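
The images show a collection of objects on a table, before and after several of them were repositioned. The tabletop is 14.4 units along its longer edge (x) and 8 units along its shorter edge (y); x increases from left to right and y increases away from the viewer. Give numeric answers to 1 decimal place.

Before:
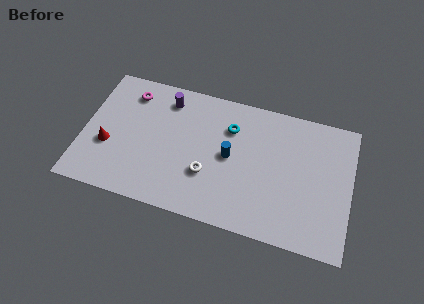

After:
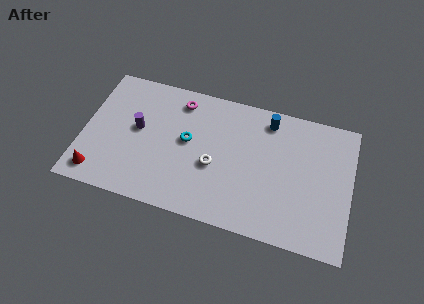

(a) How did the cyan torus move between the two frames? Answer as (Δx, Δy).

(-2.2, -1.4)

From the two frames, the cyan torus sits at roughly (7.8, 5.8) before and (5.6, 4.4) after.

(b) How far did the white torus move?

0.7

The white torus moved from about (6.8, 2.7) to (7.1, 3.3), a distance of √(0.3² + 0.6²) ≈ 0.7.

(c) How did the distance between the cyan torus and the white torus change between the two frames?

-1.4

The distance was about 3.3 in the first image and 1.9 in the second, so they moved 1.4 units closer together.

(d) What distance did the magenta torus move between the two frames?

2.7

The magenta torus moved from about (2.3, 6.5) to (5.0, 6.7), a distance of √(2.7² + 0.2²) ≈ 2.7.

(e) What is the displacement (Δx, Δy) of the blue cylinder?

(1.9, 2.7)

The blue cylinder was at about (7.9, 4.1) and moved to about (9.8, 6.8).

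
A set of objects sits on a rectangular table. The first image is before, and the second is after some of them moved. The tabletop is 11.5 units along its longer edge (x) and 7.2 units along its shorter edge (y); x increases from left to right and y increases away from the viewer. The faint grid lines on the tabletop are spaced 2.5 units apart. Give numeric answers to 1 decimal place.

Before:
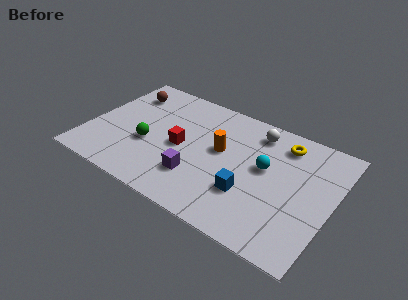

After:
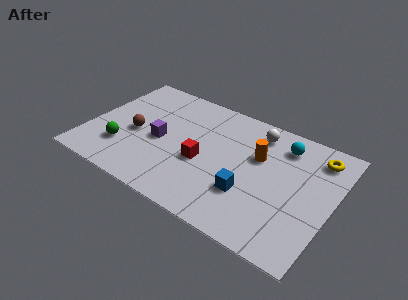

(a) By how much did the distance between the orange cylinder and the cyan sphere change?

-0.5

The distance was about 2.1 in the first image and 1.6 in the second, so they moved 0.5 units closer together.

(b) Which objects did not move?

the white sphere and the blue cube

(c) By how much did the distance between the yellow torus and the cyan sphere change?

-0.3

Before: roughly 1.9 units apart; after: 1.6. That's 0.3 units closer together.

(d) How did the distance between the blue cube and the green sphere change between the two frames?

+1.1

They were about 4.9 units apart before and 6.0 after — 1.1 units further apart.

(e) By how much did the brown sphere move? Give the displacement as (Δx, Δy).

(0.9, -2.4)

The brown sphere started near (1.3, 5.6) and ended near (2.2, 3.2).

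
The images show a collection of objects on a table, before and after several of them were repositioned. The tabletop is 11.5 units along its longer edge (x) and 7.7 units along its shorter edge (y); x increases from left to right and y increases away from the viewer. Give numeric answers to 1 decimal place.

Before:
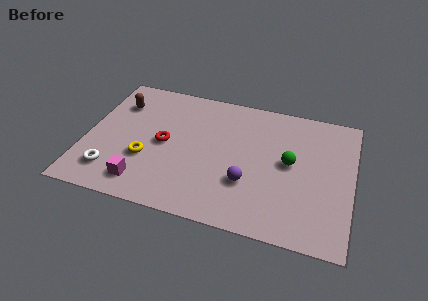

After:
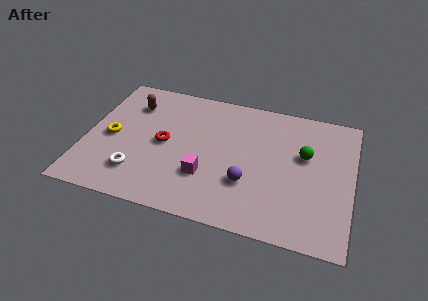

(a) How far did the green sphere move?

0.8

The green sphere moved from about (8.8, 4.1) to (9.4, 4.7), a distance of √(0.6² + 0.6²) ≈ 0.8.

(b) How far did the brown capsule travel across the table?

0.6

From (1.2, 5.7) to (1.8, 5.8), the brown capsule covered √(0.6² + 0.1²) ≈ 0.6 units.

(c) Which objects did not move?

the red torus and the purple sphere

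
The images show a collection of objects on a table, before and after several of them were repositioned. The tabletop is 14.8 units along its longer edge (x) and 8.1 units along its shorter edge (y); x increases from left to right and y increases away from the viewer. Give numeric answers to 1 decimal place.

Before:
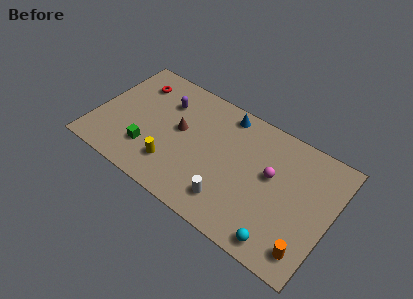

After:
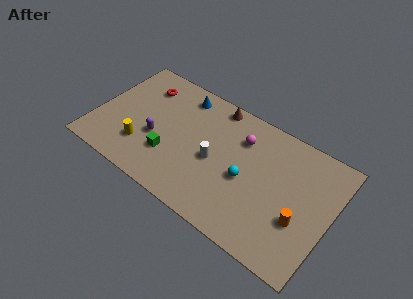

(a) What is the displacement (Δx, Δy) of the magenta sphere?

(-2.1, 1.3)

From the two frames, the magenta sphere sits at roughly (11.0, 4.7) before and (8.9, 6.0) after.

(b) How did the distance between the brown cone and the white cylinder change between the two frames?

-1.0

They were about 4.6 units apart before and 3.6 after — 1.0 units closer together.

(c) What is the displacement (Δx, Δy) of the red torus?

(0.5, 0.0)

From the two frames, the red torus sits at roughly (2.0, 6.3) before and (2.5, 6.3) after.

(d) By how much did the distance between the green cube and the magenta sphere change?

-2.5

The distance was about 7.8 in the first image and 5.3 in the second, so they moved 2.5 units closer together.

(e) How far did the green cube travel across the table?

1.3

From (3.6, 2.2) to (4.9, 2.5), the green cube covered √(1.3² + 0.3²) ≈ 1.3 units.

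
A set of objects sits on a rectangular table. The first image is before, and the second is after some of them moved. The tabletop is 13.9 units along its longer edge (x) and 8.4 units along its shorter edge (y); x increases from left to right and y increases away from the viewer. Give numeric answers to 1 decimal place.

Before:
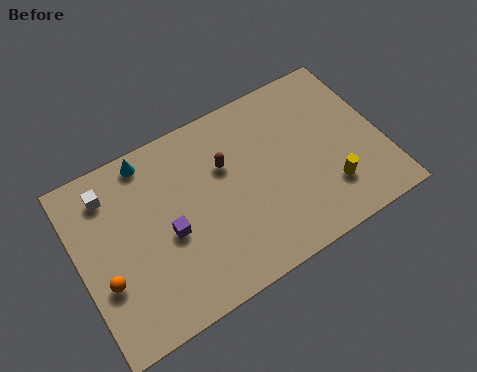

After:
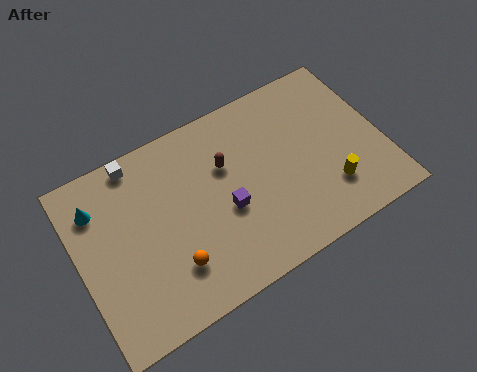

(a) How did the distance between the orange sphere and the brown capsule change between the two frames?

-1.9

They were about 6.4 units apart before and 4.5 after — 1.9 units closer together.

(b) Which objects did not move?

the yellow cylinder and the brown capsule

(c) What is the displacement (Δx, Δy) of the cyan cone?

(-2.5, -1.1)

The cyan cone started near (3.6, 7.5) and ended near (1.1, 6.4).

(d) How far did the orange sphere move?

3.0

The orange sphere moved from about (1.0, 3.0) to (3.9, 2.2), a distance of √(2.9² + 0.8²) ≈ 3.0.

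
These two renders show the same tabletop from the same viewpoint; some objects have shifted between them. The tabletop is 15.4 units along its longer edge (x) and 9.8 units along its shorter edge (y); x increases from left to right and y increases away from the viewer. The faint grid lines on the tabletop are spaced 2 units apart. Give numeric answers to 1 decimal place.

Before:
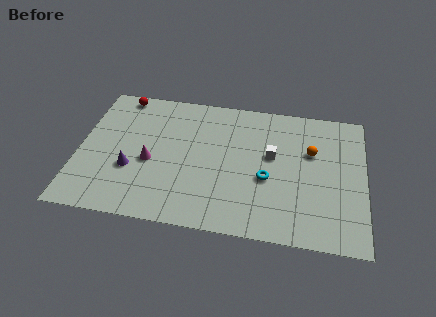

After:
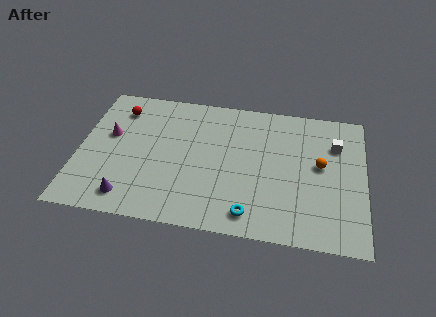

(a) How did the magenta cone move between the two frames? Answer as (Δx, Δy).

(-2.3, 1.6)

The magenta cone was at about (3.9, 4.2) and moved to about (1.6, 5.8).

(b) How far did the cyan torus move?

2.7

The cyan torus was near (10.2, 4.0) before and (9.4, 1.4) after, so it travelled √(0.8² + 2.6²) ≈ 2.7 units.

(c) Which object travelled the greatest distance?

the white cube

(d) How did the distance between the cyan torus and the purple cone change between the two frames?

-0.8

Before: roughly 7.3 units apart; after: 6.5. That's 0.8 units closer together.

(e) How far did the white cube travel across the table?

3.6

From (10.4, 5.7) to (13.8, 7.0), the white cube covered √(3.4² + 1.3²) ≈ 3.6 units.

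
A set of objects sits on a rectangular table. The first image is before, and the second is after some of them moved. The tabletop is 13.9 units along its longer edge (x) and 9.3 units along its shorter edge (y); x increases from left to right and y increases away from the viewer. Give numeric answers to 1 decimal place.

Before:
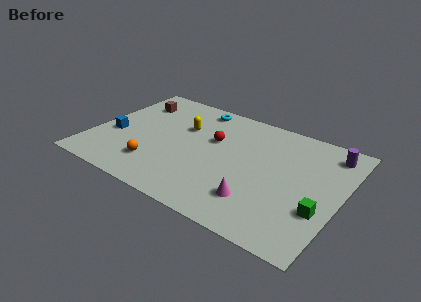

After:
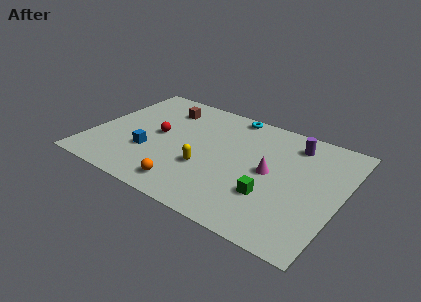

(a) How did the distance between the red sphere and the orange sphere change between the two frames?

-0.4

The distance was about 4.5 in the first image and 4.1 in the second, so they moved 0.4 units closer together.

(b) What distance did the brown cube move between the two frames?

1.8

From (1.7, 7.1) to (3.5, 7.3), the brown cube covered √(1.8² + 0.2²) ≈ 1.8 units.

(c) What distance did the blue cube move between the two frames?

2.3

From (1.2, 3.7) to (3.4, 3.1), the blue cube covered √(2.2² + 0.6²) ≈ 2.3 units.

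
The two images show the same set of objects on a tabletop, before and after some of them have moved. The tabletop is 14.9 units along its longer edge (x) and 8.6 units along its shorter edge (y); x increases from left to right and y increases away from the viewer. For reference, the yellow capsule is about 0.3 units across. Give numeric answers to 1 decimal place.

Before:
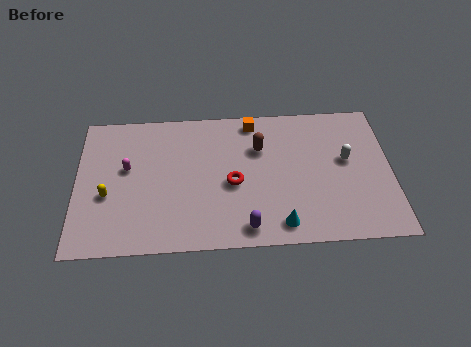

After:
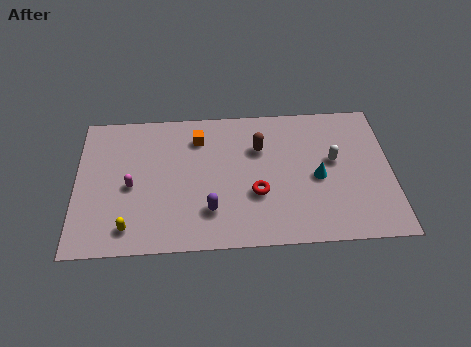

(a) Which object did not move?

the brown capsule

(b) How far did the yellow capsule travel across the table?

2.2

The yellow capsule was near (1.5, 3.4) before and (2.5, 1.4) after, so it travelled √(1.0² + 2.0²) ≈ 2.2 units.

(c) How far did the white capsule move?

0.6

The white capsule was near (12.8, 4.9) before and (12.2, 4.9) after, so it travelled √(0.6² + 0.0²) ≈ 0.6 units.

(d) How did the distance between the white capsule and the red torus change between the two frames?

-1.4

The distance was about 5.5 in the first image and 4.1 in the second, so they moved 1.4 units closer together.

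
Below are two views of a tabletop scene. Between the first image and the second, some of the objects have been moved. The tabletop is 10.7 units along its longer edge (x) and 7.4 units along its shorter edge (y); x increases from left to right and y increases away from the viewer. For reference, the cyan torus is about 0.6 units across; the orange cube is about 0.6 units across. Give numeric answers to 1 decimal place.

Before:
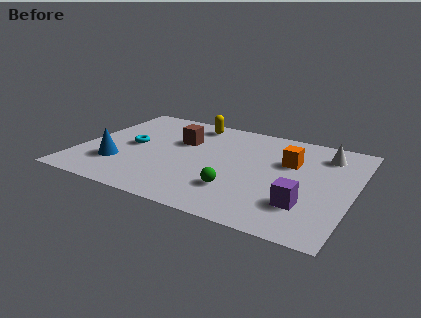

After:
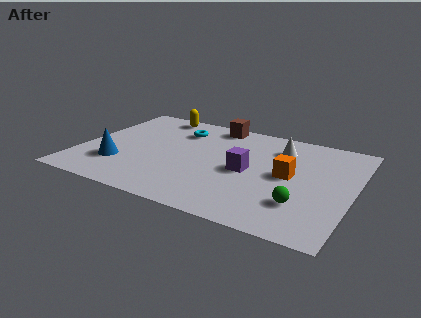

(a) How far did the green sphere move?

2.5

The green sphere was near (6.4, 2.0) before and (8.9, 2.0) after, so it travelled √(2.5² + 0.0²) ≈ 2.5 units.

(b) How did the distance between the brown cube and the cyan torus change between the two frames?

-0.5

The distance was about 2.1 in the first image and 1.6 in the second, so they moved 0.5 units closer together.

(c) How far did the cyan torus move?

2.5

The cyan torus moved from about (2.0, 3.7) to (3.6, 5.6), a distance of √(1.6² + 1.9²) ≈ 2.5.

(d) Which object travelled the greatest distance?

the purple cube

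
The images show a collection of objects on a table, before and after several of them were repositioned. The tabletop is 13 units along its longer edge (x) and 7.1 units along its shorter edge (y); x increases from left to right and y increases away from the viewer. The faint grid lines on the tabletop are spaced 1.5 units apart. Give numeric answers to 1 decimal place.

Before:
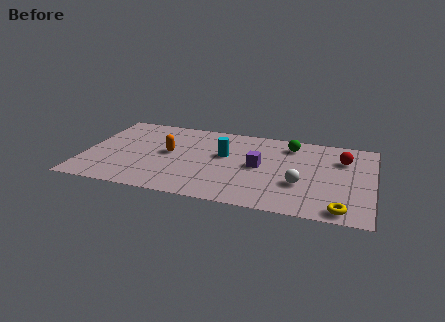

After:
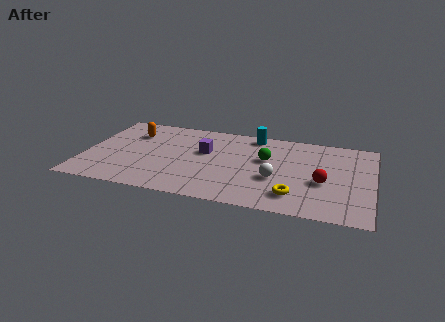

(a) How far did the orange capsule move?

2.3

From (3.8, 3.8) to (2.0, 5.2), the orange capsule covered √(1.8² + 1.4²) ≈ 2.3 units.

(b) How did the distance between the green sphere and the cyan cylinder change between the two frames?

-1.2

They were about 3.3 units apart before and 2.1 after — 1.2 units closer together.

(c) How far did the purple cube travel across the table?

2.6

The purple cube moved from about (7.9, 3.6) to (5.4, 4.3), a distance of √(2.5² + 0.7²) ≈ 2.6.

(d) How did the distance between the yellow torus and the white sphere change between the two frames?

-1.0

Before: roughly 2.5 units apart; after: 1.5. That's 1.0 units closer together.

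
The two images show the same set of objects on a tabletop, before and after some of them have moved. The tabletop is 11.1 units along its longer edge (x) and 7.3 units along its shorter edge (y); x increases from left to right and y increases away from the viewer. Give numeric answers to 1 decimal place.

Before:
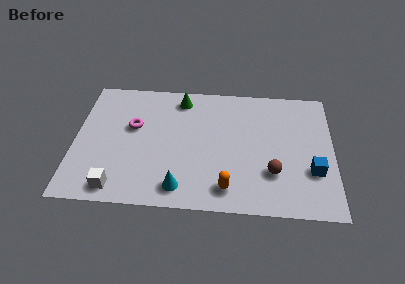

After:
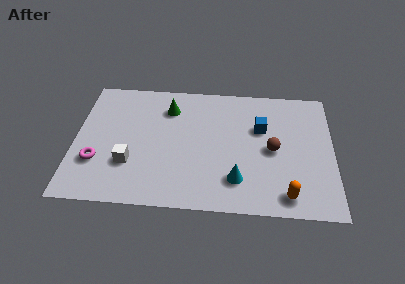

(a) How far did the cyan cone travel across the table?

2.5

The cyan cone was near (4.6, 1.1) before and (7.0, 1.7) after, so it travelled √(2.4² + 0.6²) ≈ 2.5 units.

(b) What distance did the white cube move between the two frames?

1.5

The white cube moved from about (1.9, 0.9) to (2.4, 2.3), a distance of √(0.5² + 1.4²) ≈ 1.5.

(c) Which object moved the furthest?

the blue cube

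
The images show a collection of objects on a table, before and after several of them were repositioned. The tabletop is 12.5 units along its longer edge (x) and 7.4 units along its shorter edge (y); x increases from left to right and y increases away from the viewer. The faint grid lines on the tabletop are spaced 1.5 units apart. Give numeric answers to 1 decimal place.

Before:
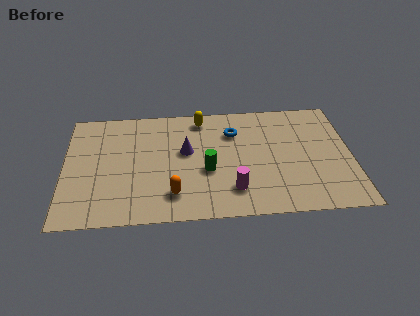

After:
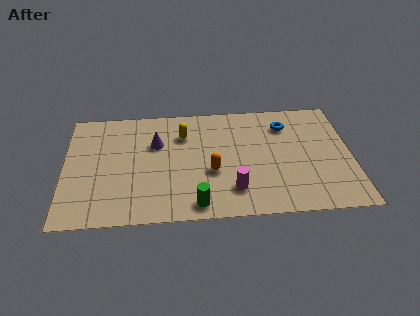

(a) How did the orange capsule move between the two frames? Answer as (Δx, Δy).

(1.7, 1.3)

The orange capsule started near (4.7, 1.6) and ended near (6.4, 2.9).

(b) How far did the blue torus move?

2.3

From (7.4, 5.4) to (9.7, 5.7), the blue torus covered √(2.3² + 0.3²) ≈ 2.3 units.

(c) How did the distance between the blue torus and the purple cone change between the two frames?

+3.4

They were about 2.4 units apart before and 5.8 after — 3.4 units further apart.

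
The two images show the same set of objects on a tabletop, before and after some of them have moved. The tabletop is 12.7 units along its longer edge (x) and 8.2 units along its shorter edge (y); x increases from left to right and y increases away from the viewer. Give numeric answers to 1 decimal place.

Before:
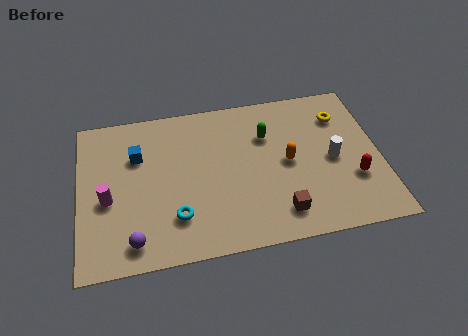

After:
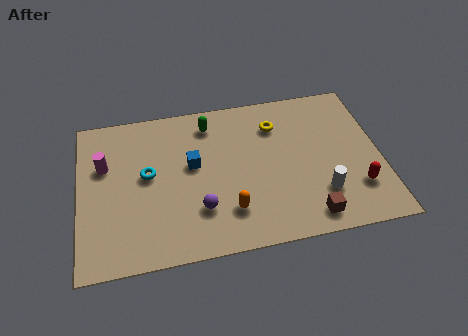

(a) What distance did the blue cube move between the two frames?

2.5

The blue cube moved from about (2.5, 5.6) to (4.8, 4.7), a distance of √(2.3² + 0.9²) ≈ 2.5.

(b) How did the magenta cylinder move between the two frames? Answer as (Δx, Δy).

(-0.1, 1.8)

The magenta cylinder was at about (1.2, 3.5) and moved to about (1.1, 5.3).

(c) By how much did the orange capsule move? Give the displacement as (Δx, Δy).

(-2.6, -2.1)

From the two frames, the orange capsule sits at roughly (8.8, 4.1) before and (6.2, 2.0) after.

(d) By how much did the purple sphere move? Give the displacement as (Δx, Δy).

(2.8, 1.1)

From the two frames, the purple sphere sits at roughly (2.2, 1.2) before and (5.0, 2.3) after.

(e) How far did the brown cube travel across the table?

1.3

The brown cube moved from about (8.3, 1.5) to (9.5, 1.1), a distance of √(1.2² + 0.4²) ≈ 1.3.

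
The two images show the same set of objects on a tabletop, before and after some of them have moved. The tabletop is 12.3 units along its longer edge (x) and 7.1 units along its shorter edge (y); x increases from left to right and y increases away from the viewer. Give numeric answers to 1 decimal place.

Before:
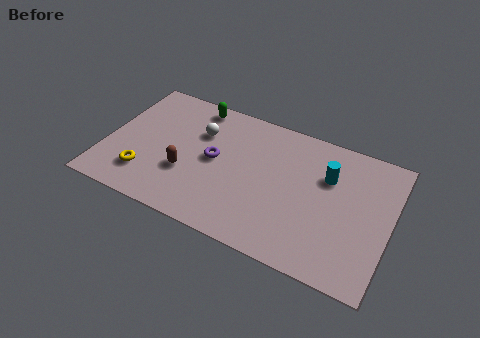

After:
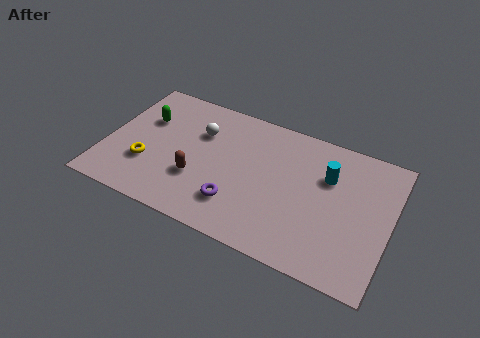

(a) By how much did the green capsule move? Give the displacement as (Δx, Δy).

(-2.0, -1.6)

The green capsule started near (3.5, 6.3) and ended near (1.5, 4.7).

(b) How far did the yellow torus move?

0.6

The yellow torus moved from about (1.9, 1.7) to (1.9, 2.3), a distance of √(0.0² + 0.6²) ≈ 0.6.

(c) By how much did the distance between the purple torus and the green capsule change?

+2.4

They were about 2.9 units apart before and 5.3 after — 2.4 units further apart.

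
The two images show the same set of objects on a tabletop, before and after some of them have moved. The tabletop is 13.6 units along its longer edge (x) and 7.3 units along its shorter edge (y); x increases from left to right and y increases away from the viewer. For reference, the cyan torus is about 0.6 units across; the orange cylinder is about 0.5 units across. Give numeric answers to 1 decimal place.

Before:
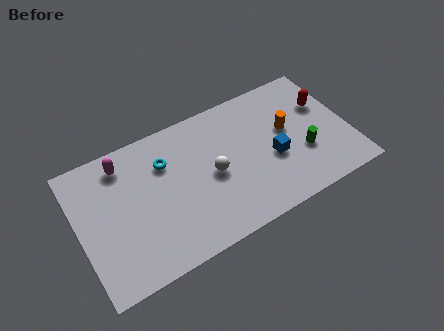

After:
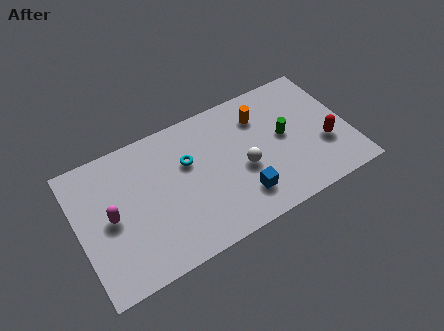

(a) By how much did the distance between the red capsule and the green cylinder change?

-0.3

The distance was about 2.6 in the first image and 2.3 in the second, so they moved 0.3 units closer together.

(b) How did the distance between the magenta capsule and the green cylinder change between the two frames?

-0.6

They were about 9.4 units apart before and 8.8 after — 0.6 units closer together.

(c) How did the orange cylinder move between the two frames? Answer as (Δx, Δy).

(-1.2, 1.3)

The orange cylinder started near (10.6, 4.2) and ended near (9.4, 5.5).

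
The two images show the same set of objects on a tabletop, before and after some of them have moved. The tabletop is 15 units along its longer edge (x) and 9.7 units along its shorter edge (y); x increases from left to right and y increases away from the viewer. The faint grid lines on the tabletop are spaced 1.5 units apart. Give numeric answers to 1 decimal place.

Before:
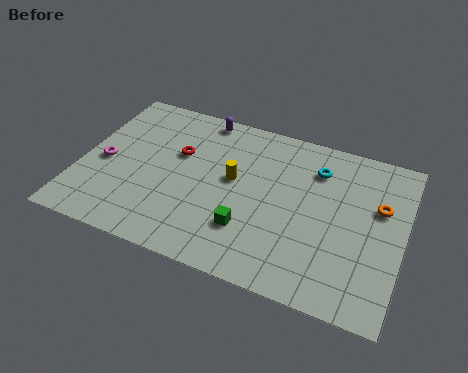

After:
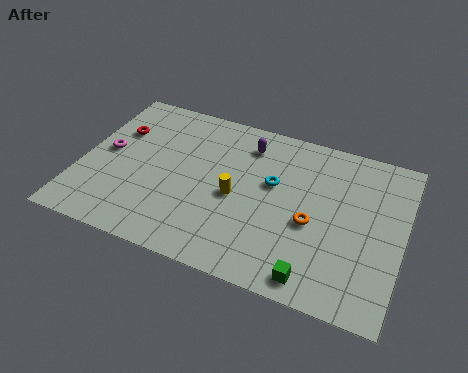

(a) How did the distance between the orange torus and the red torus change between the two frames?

+0.4

They were about 9.4 units apart before and 9.8 after — 0.4 units further apart.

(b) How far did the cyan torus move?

2.5

The cyan torus moved from about (10.8, 7.4) to (8.9, 5.8), a distance of √(1.9² + 1.6²) ≈ 2.5.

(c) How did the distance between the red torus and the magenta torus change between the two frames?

-2.2

Before: roughly 3.7 units apart; after: 1.5. That's 2.2 units closer together.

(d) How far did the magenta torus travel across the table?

0.7

From (1.1, 4.4) to (1.1, 5.1), the magenta torus covered √(0.0² + 0.7²) ≈ 0.7 units.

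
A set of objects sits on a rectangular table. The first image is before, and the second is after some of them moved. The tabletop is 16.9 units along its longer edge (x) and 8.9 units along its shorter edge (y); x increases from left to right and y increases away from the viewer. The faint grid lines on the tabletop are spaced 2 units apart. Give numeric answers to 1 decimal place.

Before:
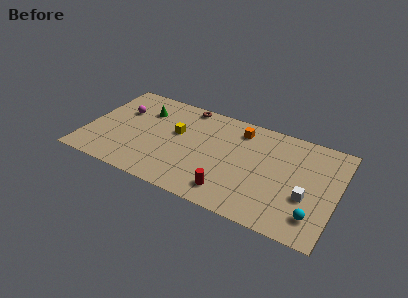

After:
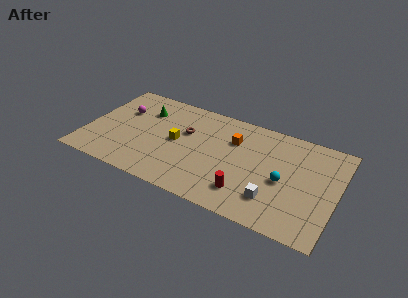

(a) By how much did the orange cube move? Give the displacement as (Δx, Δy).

(-0.3, -1.1)

The orange cube was at about (10.1, 7.3) and moved to about (9.8, 6.2).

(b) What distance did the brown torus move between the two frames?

2.5

From (6.3, 8.1) to (6.6, 5.6), the brown torus covered √(0.3² + 2.5²) ≈ 2.5 units.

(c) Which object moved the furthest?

the cyan sphere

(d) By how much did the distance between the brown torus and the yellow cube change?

-1.6

The distance was about 2.8 in the first image and 1.2 in the second, so they moved 1.6 units closer together.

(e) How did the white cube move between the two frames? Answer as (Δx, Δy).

(-2.1, -1.1)

The white cube started near (15.0, 3.3) and ended near (12.9, 2.2).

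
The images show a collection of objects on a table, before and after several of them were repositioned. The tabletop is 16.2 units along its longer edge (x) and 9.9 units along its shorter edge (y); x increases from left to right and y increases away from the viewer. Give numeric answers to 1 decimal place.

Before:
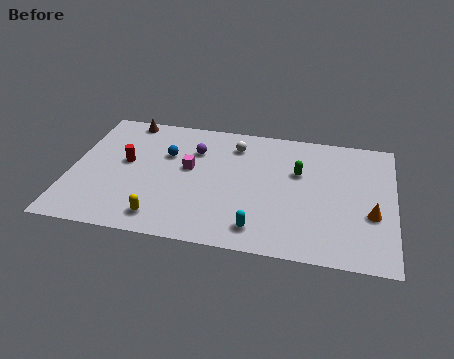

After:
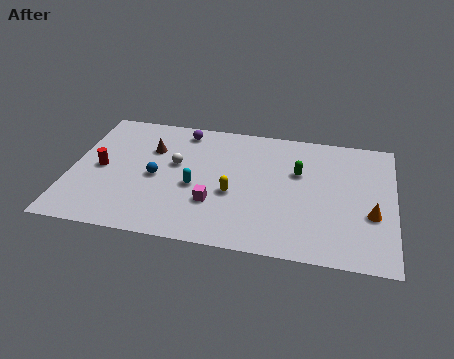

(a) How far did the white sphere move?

3.6

The white sphere moved from about (8.1, 7.9) to (5.2, 5.8), a distance of √(2.9² + 2.1²) ≈ 3.6.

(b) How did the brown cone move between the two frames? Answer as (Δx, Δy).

(1.4, -2.2)

The brown cone started near (2.5, 9.0) and ended near (3.9, 6.8).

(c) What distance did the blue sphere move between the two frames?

1.9

The blue sphere moved from about (4.7, 6.5) to (4.3, 4.6), a distance of √(0.4² + 1.9²) ≈ 1.9.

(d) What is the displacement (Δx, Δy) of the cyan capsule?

(-3.3, 2.6)

The cyan capsule started near (9.6, 1.6) and ended near (6.3, 4.2).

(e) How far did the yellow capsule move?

4.2

The yellow capsule moved from about (4.8, 1.5) to (8.2, 4.0), a distance of √(3.4² + 2.5²) ≈ 4.2.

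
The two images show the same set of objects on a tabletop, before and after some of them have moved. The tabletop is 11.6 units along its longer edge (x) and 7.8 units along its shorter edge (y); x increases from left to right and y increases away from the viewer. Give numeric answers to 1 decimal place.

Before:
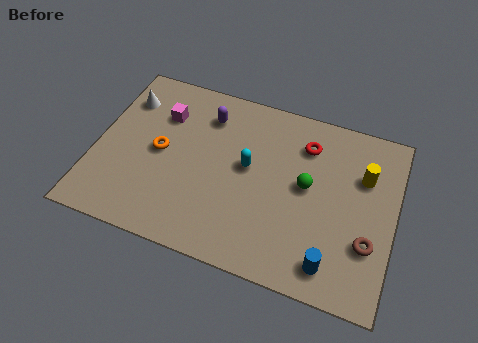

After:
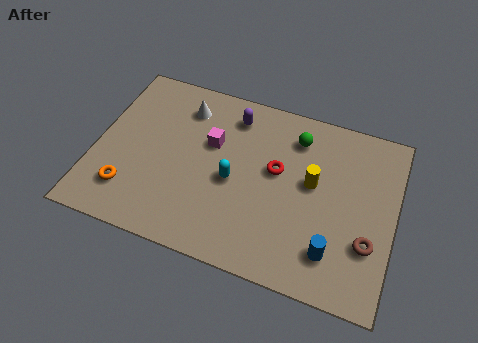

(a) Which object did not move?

the brown torus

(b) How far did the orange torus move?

2.3

The orange torus was near (2.5, 3.9) before and (1.5, 1.8) after, so it travelled √(1.0² + 2.1²) ≈ 2.3 units.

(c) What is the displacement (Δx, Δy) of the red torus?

(-1.0, -1.5)

The red torus started near (8.0, 6.0) and ended near (7.0, 4.5).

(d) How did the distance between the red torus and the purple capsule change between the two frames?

-1.2

They were about 3.9 units apart before and 2.7 after — 1.2 units closer together.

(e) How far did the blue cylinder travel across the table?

0.5

From (9.4, 1.2) to (9.4, 1.7), the blue cylinder covered √(0.0² + 0.5²) ≈ 0.5 units.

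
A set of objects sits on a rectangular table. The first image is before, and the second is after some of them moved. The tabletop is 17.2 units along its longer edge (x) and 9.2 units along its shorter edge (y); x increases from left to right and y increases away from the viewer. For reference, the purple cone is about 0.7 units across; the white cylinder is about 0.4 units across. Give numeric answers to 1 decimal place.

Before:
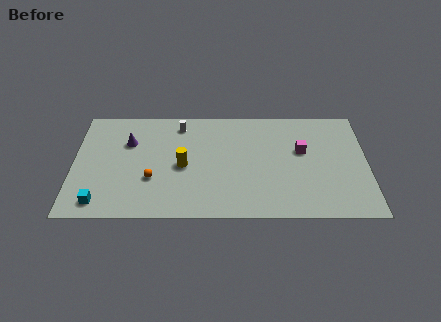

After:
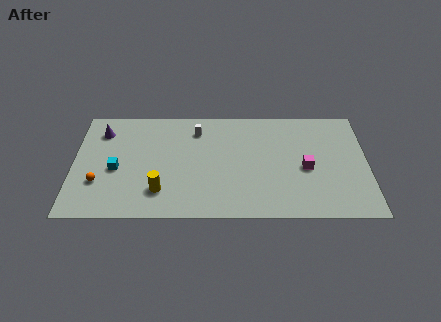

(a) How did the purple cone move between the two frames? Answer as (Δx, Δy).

(-1.6, 0.9)

The purple cone was at about (3.2, 6.3) and moved to about (1.6, 7.2).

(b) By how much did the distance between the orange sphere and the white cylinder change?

+2.3

They were about 4.9 units apart before and 7.2 after — 2.3 units further apart.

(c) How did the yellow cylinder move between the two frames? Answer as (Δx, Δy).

(-1.3, -2.1)

From the two frames, the yellow cylinder sits at roughly (6.4, 4.3) before and (5.1, 2.2) after.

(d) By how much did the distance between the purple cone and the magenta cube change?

+2.2

The distance was about 10.2 in the first image and 12.4 in the second, so they moved 2.2 units further apart.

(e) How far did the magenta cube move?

1.5

From (13.4, 5.6) to (13.6, 4.1), the magenta cube covered √(0.2² + 1.5²) ≈ 1.5 units.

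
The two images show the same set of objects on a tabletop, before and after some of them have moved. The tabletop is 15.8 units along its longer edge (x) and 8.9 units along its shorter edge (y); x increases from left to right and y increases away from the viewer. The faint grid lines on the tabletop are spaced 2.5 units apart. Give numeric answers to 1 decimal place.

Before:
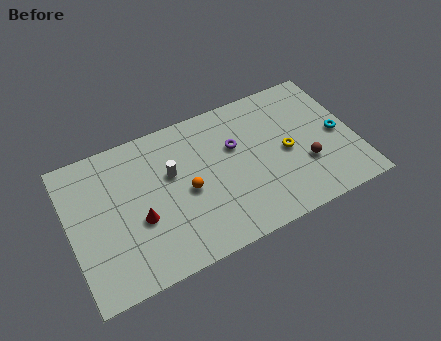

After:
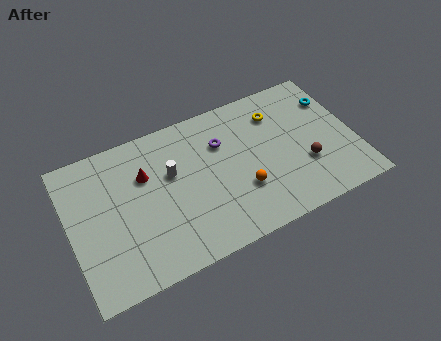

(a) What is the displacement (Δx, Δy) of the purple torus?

(-0.7, 0.5)

The purple torus was at about (9.3, 5.7) and moved to about (8.6, 6.2).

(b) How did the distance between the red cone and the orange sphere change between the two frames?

+3.1

They were about 2.8 units apart before and 5.9 after — 3.1 units further apart.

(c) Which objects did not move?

the white cylinder and the brown sphere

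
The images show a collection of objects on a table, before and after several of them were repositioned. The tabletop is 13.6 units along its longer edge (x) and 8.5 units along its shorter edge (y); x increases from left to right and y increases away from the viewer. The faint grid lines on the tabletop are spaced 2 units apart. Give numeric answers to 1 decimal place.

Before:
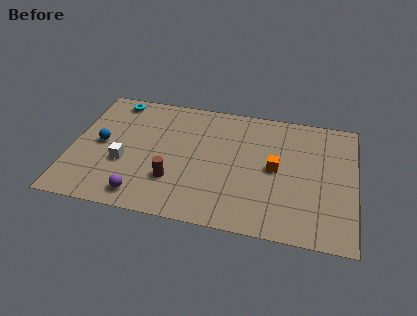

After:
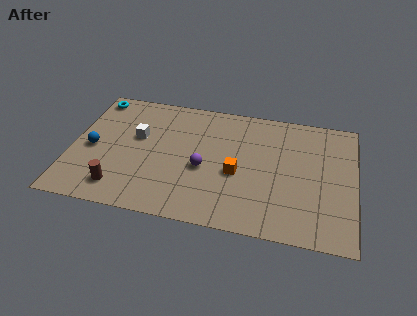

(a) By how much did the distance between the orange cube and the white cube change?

-2.2

They were about 7.3 units apart before and 5.1 after — 2.2 units closer together.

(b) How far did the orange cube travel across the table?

1.9

From (9.8, 4.3) to (8.0, 3.6), the orange cube covered √(1.8² + 0.7²) ≈ 1.9 units.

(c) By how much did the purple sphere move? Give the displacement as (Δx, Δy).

(2.8, 2.4)

The purple sphere was at about (3.6, 1.2) and moved to about (6.4, 3.6).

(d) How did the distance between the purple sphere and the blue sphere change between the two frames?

+1.6

The distance was about 3.8 in the first image and 5.4 in the second, so they moved 1.6 units further apart.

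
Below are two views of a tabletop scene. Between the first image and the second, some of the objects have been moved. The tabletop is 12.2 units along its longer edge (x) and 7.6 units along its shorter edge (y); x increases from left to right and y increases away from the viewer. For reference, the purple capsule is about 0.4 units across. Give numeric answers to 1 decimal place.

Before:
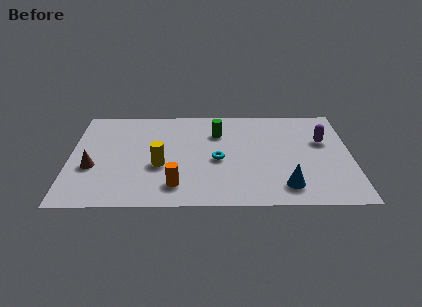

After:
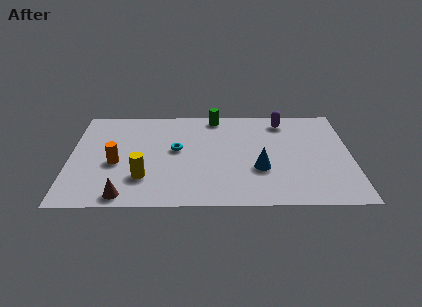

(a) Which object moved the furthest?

the orange cylinder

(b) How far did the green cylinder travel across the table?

1.3

From (6.4, 5.5) to (6.3, 6.8), the green cylinder covered √(0.1² + 1.3²) ≈ 1.3 units.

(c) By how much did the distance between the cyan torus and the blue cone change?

+0.4

Before: roughly 3.5 units apart; after: 3.9. That's 0.4 units further apart.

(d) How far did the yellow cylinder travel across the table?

1.1

The yellow cylinder was near (3.9, 3.0) before and (3.2, 2.1) after, so it travelled √(0.7² + 0.9²) ≈ 1.1 units.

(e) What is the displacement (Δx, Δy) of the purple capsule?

(-1.7, 1.6)

The purple capsule was at about (11.0, 4.8) and moved to about (9.3, 6.4).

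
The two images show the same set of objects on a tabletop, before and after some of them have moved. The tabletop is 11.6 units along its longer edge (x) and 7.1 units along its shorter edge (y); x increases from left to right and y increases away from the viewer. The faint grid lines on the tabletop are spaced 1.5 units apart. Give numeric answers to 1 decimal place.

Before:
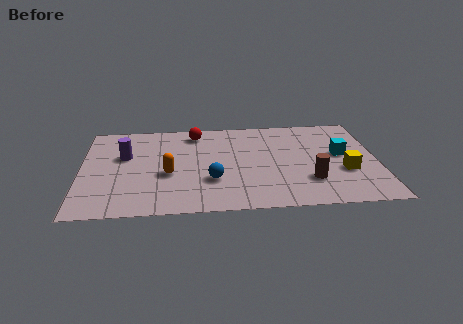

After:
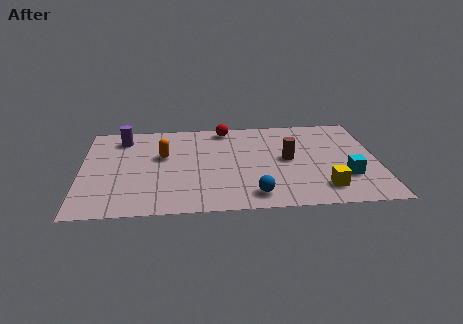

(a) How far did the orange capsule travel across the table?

1.4

The orange capsule was near (3.4, 2.9) before and (3.2, 4.3) after, so it travelled √(0.2² + 1.4²) ≈ 1.4 units.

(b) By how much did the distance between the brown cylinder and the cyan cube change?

+0.4

They were about 2.3 units apart before and 2.7 after — 0.4 units further apart.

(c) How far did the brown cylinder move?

1.9

The brown cylinder moved from about (8.9, 2.0) to (8.1, 3.7), a distance of √(0.8² + 1.7²) ≈ 1.9.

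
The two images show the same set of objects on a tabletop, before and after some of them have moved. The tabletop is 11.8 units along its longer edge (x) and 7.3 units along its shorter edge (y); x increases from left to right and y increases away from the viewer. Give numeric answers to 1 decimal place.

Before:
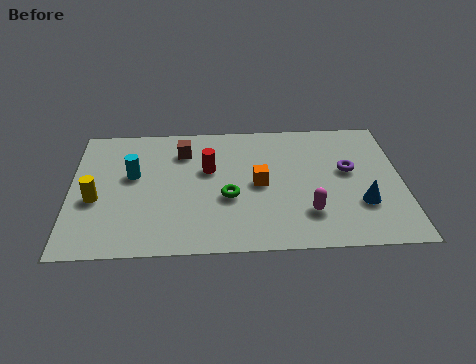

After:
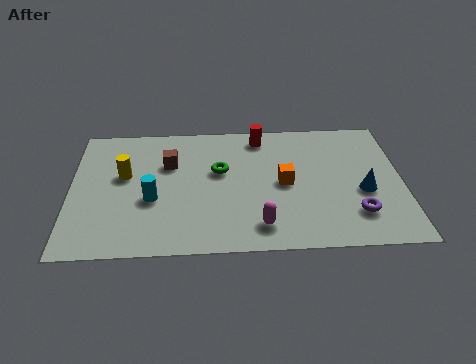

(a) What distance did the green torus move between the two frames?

1.5

From (5.6, 2.9) to (5.3, 4.4), the green torus covered √(0.3² + 1.5²) ≈ 1.5 units.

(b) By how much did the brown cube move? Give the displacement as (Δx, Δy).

(-0.5, -0.7)

The brown cube was at about (4.0, 5.6) and moved to about (3.5, 4.9).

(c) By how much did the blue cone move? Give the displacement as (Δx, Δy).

(0.1, 0.7)

From the two frames, the blue cone sits at roughly (10.3, 2.3) before and (10.4, 3.0) after.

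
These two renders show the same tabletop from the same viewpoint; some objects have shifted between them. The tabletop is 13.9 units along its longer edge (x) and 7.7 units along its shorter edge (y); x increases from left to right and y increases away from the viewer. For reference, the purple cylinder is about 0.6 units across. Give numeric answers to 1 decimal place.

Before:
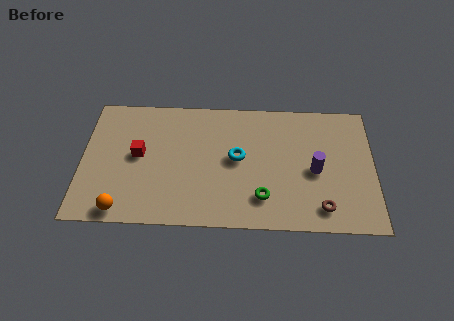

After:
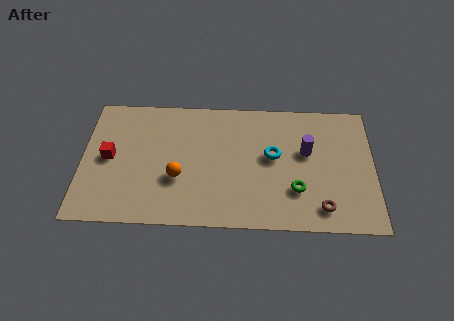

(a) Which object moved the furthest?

the orange sphere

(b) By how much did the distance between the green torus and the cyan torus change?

-0.3

The distance was about 2.6 in the first image and 2.3 in the second, so they moved 0.3 units closer together.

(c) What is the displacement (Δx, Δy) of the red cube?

(-1.4, -0.2)

The red cube started near (2.7, 4.1) and ended near (1.3, 3.9).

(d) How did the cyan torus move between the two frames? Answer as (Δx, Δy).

(1.7, 0.2)

The cyan torus was at about (7.4, 4.1) and moved to about (9.1, 4.3).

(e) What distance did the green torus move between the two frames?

1.7

From (8.6, 1.8) to (10.2, 2.3), the green torus covered √(1.6² + 0.5²) ≈ 1.7 units.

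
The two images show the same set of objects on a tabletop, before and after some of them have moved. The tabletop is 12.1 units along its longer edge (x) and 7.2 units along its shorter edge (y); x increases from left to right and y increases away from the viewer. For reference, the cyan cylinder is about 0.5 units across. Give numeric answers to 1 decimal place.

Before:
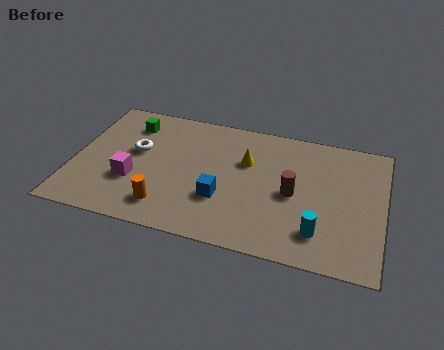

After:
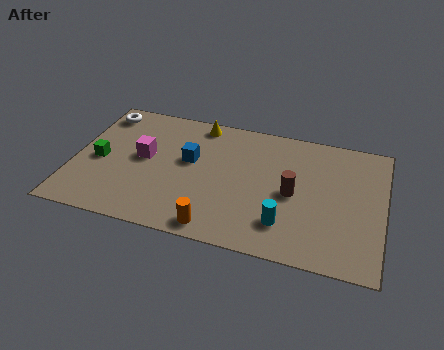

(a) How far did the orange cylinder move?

2.1

The orange cylinder moved from about (3.8, 1.4) to (5.8, 0.8), a distance of √(2.0² + 0.6²) ≈ 2.1.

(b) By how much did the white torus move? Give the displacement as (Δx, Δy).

(-1.6, 1.9)

The white torus was at about (2.4, 4.2) and moved to about (0.8, 6.1).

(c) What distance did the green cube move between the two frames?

2.6

The green cube was near (2.0, 5.7) before and (1.0, 3.3) after, so it travelled √(1.0² + 2.4²) ≈ 2.6 units.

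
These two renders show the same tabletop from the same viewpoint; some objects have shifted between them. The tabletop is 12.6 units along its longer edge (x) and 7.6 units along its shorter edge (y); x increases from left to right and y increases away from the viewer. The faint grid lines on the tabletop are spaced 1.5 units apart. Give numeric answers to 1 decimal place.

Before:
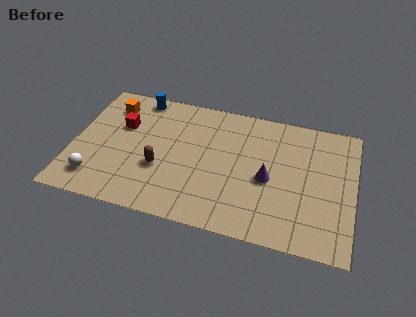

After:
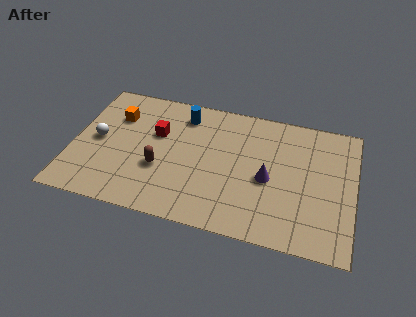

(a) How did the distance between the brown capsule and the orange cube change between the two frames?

-0.7

The distance was about 4.1 in the first image and 3.4 in the second, so they moved 0.7 units closer together.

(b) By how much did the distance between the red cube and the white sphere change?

-0.7

The distance was about 3.5 in the first image and 2.8 in the second, so they moved 0.7 units closer together.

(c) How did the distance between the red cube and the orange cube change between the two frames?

+0.7

Before: roughly 1.3 units apart; after: 2.0. That's 0.7 units further apart.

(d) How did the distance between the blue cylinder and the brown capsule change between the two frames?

-0.7

They were about 4.2 units apart before and 3.5 after — 0.7 units closer together.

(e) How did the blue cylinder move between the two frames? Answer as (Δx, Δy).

(2.1, -0.6)

The blue cylinder started near (2.7, 6.8) and ended near (4.8, 6.2).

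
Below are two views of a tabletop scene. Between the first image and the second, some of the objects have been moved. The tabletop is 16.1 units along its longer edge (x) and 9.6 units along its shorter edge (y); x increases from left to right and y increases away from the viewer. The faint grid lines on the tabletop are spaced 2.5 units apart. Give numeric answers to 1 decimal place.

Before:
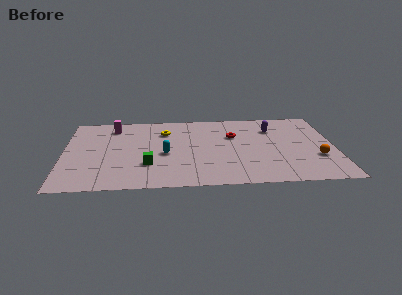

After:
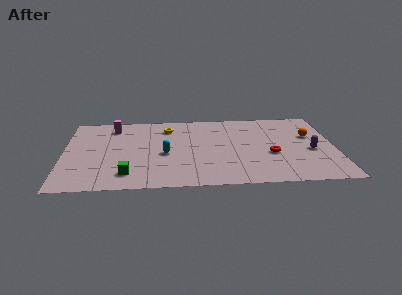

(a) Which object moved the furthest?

the purple capsule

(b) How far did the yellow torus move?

0.5

From (6.0, 7.1) to (6.2, 7.6), the yellow torus covered √(0.2² + 0.5²) ≈ 0.5 units.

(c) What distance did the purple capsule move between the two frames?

3.7

From (12.5, 7.1) to (14.7, 4.1), the purple capsule covered √(2.2² + 3.0²) ≈ 3.7 units.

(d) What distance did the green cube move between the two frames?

1.6

The green cube moved from about (5.0, 2.9) to (3.8, 1.8), a distance of √(1.2² + 1.1²) ≈ 1.6.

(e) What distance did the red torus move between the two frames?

3.3

From (10.1, 6.3) to (12.3, 3.8), the red torus covered √(2.2² + 2.5²) ≈ 3.3 units.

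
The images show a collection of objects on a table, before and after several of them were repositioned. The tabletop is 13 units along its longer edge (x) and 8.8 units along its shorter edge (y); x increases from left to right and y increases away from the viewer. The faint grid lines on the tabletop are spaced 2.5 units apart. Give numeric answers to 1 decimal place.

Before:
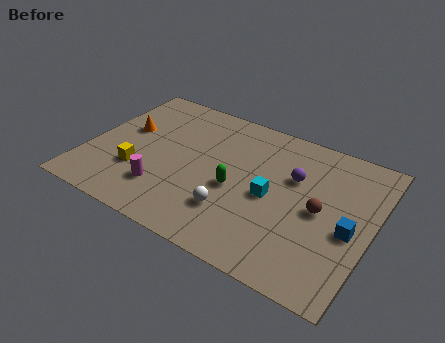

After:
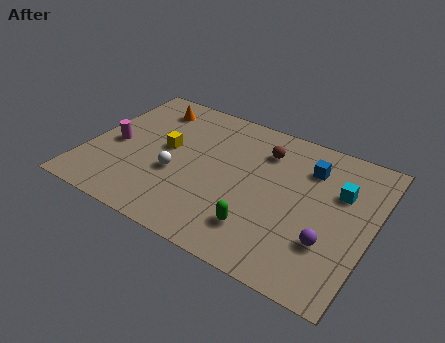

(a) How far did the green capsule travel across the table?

2.3

The green capsule moved from about (6.9, 3.8) to (8.3, 2.0), a distance of √(1.4² + 1.8²) ≈ 2.3.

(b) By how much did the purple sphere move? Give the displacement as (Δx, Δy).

(2.0, -3.0)

The purple sphere started near (9.3, 5.7) and ended near (11.3, 2.7).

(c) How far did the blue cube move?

3.6

The blue cube was near (12.1, 3.8) before and (9.9, 6.6) after, so it travelled √(2.2² + 2.8²) ≈ 3.6 units.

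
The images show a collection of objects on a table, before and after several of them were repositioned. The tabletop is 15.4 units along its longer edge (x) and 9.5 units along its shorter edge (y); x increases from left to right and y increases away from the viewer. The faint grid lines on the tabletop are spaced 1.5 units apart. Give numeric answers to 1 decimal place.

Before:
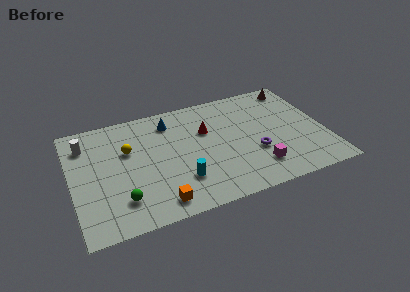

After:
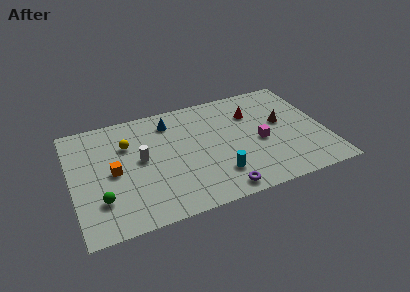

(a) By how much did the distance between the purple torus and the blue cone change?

+0.7

Before: roughly 6.4 units apart; after: 7.1. That's 0.7 units further apart.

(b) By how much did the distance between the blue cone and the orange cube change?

-1.7

Before: roughly 6.5 units apart; after: 4.8. That's 1.7 units closer together.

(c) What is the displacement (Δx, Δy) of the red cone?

(2.9, 0.6)

The red cone was at about (8.3, 6.2) and moved to about (11.2, 6.8).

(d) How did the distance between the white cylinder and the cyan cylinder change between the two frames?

-2.0

The distance was about 7.2 in the first image and 5.2 in the second, so they moved 2.0 units closer together.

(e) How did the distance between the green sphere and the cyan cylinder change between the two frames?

+3.4

The distance was about 3.6 in the first image and 7.0 in the second, so they moved 3.4 units further apart.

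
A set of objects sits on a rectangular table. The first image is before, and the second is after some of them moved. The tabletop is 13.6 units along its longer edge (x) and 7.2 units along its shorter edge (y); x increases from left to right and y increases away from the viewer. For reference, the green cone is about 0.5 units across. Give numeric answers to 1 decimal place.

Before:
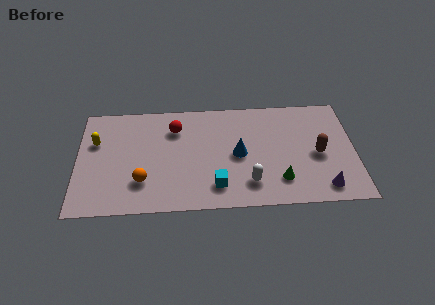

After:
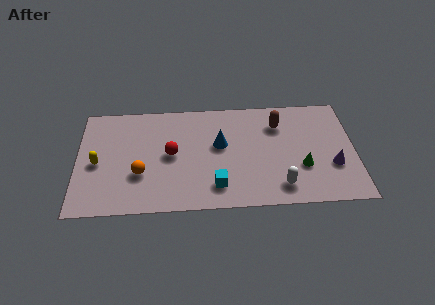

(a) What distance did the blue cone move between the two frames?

1.1

The blue cone moved from about (7.9, 3.5) to (7.0, 4.2), a distance of √(0.9² + 0.7²) ≈ 1.1.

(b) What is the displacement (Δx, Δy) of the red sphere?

(-0.2, -1.7)

The red sphere was at about (4.8, 5.4) and moved to about (4.6, 3.7).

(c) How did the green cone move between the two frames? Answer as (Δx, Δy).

(1.1, 0.8)

The green cone was at about (9.9, 1.7) and moved to about (11.0, 2.5).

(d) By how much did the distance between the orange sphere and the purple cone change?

+0.6

The distance was about 8.8 in the first image and 9.4 in the second, so they moved 0.6 units further apart.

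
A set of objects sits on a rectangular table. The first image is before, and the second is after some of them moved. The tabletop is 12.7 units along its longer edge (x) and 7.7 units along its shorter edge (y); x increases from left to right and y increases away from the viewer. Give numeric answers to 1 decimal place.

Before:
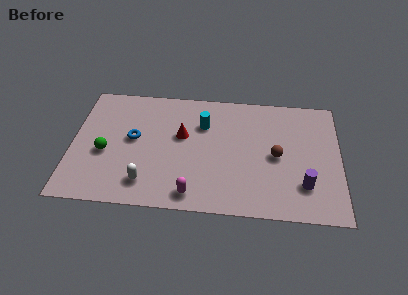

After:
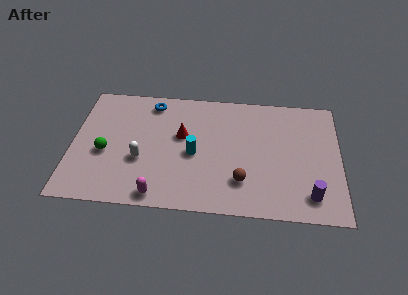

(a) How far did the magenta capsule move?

1.6

From (5.8, 1.0) to (4.2, 0.8), the magenta capsule covered √(1.6² + 0.2²) ≈ 1.6 units.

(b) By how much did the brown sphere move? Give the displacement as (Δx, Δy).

(-1.6, -1.7)

The brown sphere started near (9.7, 3.7) and ended near (8.1, 2.0).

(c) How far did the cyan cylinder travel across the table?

1.9

From (6.2, 5.4) to (5.8, 3.5), the cyan cylinder covered √(0.4² + 1.9²) ≈ 1.9 units.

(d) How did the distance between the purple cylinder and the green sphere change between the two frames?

+0.4

Before: roughly 9.5 units apart; after: 9.9. That's 0.4 units further apart.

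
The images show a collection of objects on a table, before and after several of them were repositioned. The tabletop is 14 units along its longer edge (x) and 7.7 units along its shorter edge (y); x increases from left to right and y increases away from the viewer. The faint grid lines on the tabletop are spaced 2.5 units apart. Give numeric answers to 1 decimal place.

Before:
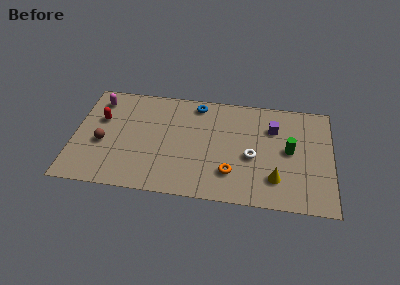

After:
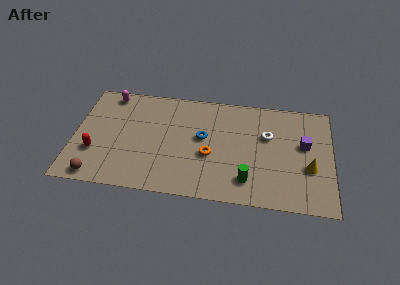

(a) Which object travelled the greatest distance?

the green cylinder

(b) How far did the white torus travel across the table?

1.8

The white torus was near (9.7, 3.3) before and (10.5, 4.9) after, so it travelled √(0.8² + 1.6²) ≈ 1.8 units.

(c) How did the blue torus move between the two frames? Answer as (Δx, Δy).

(0.4, -2.4)

The blue torus was at about (6.6, 6.7) and moved to about (7.0, 4.3).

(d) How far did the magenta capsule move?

0.8

The magenta capsule was near (1.2, 6.3) before and (1.8, 6.8) after, so it travelled √(0.6² + 0.5²) ≈ 0.8 units.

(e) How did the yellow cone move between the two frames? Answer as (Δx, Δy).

(1.8, 1.0)

From the two frames, the yellow cone sits at roughly (11.0, 1.9) before and (12.8, 2.9) after.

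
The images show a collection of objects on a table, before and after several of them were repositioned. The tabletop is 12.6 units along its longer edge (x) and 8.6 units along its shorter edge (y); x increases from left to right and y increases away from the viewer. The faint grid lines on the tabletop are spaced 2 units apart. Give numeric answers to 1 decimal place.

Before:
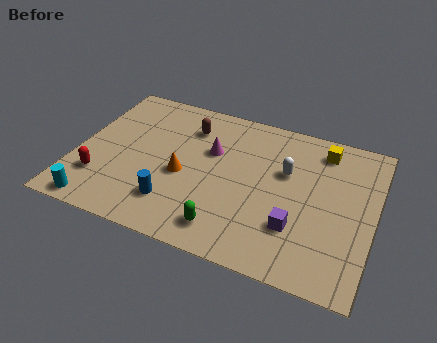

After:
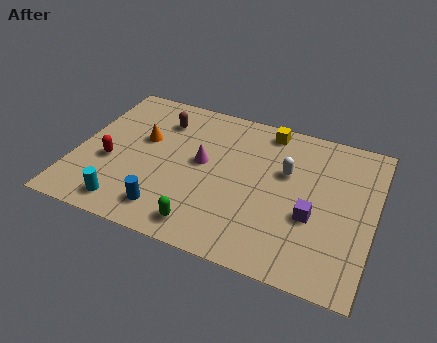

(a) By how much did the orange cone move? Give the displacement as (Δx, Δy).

(-1.9, 1.5)

The orange cone was at about (4.6, 3.7) and moved to about (2.7, 5.2).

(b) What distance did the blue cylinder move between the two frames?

0.5

The blue cylinder was near (4.4, 2.0) before and (4.2, 1.5) after, so it travelled √(0.2² + 0.5²) ≈ 0.5 units.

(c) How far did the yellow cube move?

2.4

The yellow cube was near (10.2, 7.2) before and (7.8, 7.6) after, so it travelled √(2.4² + 0.4²) ≈ 2.4 units.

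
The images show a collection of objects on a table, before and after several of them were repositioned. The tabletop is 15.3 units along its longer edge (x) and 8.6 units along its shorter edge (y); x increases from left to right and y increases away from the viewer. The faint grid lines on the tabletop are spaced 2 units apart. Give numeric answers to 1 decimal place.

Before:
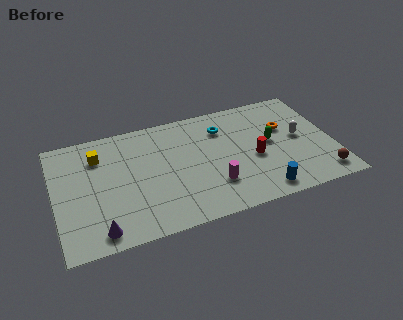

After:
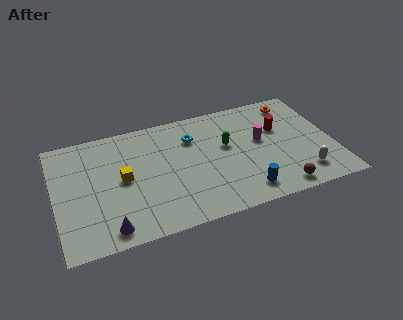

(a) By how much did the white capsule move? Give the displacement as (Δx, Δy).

(-0.1, -2.8)

From the two frames, the white capsule sits at roughly (13.5, 4.5) before and (13.4, 1.7) after.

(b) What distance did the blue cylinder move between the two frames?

0.9

The blue cylinder moved from about (11.0, 1.1) to (10.1, 1.4), a distance of √(0.9² + 0.3²) ≈ 0.9.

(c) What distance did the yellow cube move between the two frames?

2.4

The yellow cube moved from about (2.5, 6.5) to (3.7, 4.4), a distance of √(1.2² + 2.1²) ≈ 2.4.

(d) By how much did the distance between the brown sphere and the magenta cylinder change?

-2.1

They were about 6.0 units apart before and 3.9 after — 2.1 units closer together.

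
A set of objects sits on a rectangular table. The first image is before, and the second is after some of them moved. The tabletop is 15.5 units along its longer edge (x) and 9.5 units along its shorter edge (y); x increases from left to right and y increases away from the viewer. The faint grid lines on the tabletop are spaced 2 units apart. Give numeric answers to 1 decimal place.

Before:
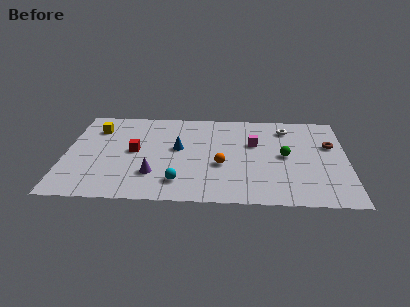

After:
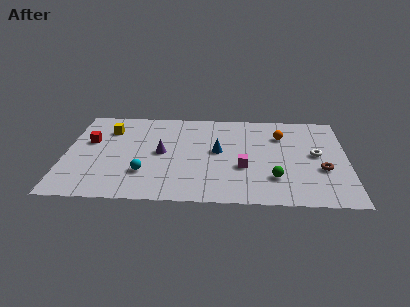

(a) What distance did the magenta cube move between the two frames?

2.6

The magenta cube moved from about (10.4, 6.0) to (9.8, 3.5), a distance of √(0.6² + 2.5²) ≈ 2.6.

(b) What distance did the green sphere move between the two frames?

2.4

From (12.1, 4.8) to (11.5, 2.5), the green sphere covered √(0.6² + 2.3²) ≈ 2.4 units.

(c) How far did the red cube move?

2.7

The red cube was near (3.8, 4.9) before and (1.3, 5.8) after, so it travelled √(2.5² + 0.9²) ≈ 2.7 units.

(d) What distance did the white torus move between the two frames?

3.1

From (12.2, 7.7) to (13.8, 5.0), the white torus covered √(1.6² + 2.7²) ≈ 3.1 units.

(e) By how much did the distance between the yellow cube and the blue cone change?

+1.4

The distance was about 5.0 in the first image and 6.4 in the second, so they moved 1.4 units further apart.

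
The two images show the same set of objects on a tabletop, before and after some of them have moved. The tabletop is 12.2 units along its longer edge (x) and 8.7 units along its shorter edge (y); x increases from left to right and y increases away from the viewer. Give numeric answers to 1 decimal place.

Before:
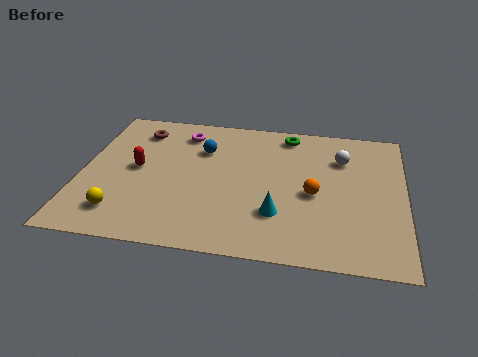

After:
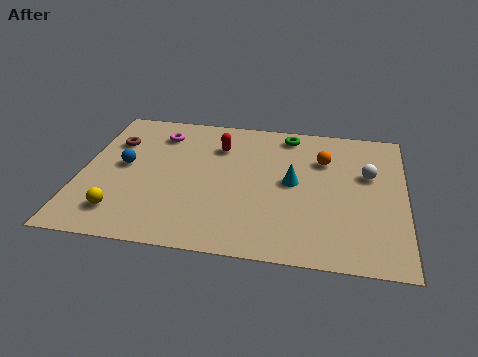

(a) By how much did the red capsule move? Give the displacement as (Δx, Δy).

(3.0, 1.9)

The red capsule was at about (2.1, 4.5) and moved to about (5.1, 6.4).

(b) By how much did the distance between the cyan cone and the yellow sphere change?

+1.0

Before: roughly 5.9 units apart; after: 6.9. That's 1.0 units further apart.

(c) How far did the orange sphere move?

2.2

From (8.8, 3.9) to (9.1, 6.1), the orange sphere covered √(0.3² + 2.2²) ≈ 2.2 units.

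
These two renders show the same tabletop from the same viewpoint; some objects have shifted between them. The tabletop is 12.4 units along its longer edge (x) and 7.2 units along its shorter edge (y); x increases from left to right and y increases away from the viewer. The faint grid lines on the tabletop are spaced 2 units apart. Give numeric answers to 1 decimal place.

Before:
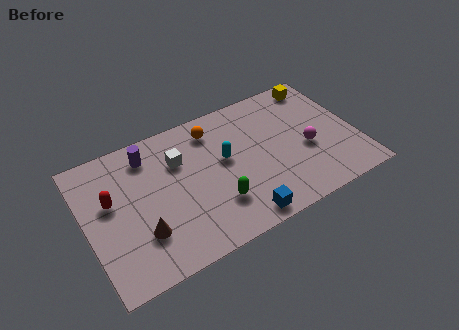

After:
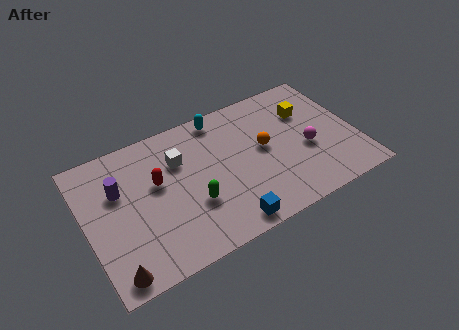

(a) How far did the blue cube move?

0.6

The blue cube was near (6.6, 0.8) before and (6.0, 0.8) after, so it travelled √(0.6² + 0.0²) ≈ 0.6 units.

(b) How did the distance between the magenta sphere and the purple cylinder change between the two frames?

+1.1

The distance was about 7.6 in the first image and 8.7 in the second, so they moved 1.1 units further apart.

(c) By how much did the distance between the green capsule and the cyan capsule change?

+2.1

They were about 2.2 units apart before and 4.3 after — 2.1 units further apart.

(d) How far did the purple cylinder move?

1.9

From (3.1, 5.9) to (1.6, 4.7), the purple cylinder covered √(1.5² + 1.2²) ≈ 1.9 units.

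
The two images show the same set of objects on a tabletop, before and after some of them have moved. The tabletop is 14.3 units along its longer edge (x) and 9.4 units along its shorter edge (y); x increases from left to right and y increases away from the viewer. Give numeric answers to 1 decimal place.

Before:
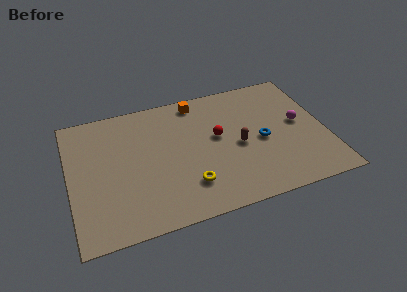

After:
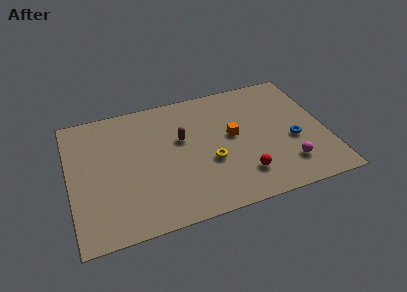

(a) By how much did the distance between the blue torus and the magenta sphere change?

-0.5

They were about 2.3 units apart before and 1.8 after — 0.5 units closer together.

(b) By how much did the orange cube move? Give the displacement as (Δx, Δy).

(1.7, -3.2)

The orange cube was at about (7.4, 8.3) and moved to about (9.1, 5.1).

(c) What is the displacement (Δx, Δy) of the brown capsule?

(-3.1, 1.4)

The brown capsule started near (9.4, 4.3) and ended near (6.3, 5.7).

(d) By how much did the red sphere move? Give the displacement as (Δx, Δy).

(1.1, -3.2)

From the two frames, the red sphere sits at roughly (8.3, 5.3) before and (9.4, 2.1) after.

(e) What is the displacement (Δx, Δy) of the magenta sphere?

(-1.0, -2.9)

The magenta sphere was at about (12.9, 5.0) and moved to about (11.9, 2.1).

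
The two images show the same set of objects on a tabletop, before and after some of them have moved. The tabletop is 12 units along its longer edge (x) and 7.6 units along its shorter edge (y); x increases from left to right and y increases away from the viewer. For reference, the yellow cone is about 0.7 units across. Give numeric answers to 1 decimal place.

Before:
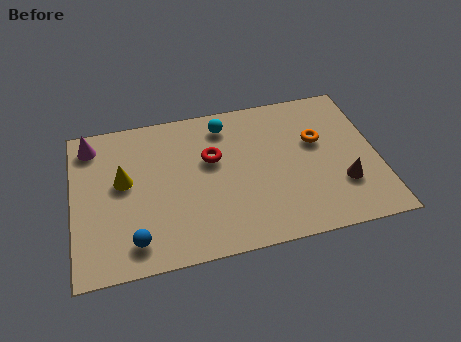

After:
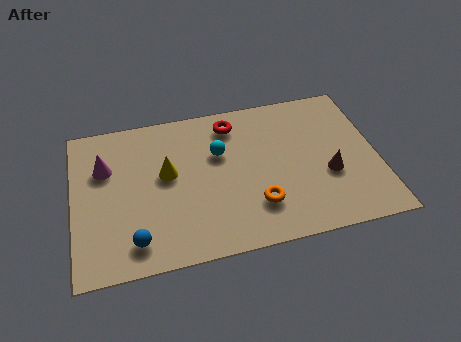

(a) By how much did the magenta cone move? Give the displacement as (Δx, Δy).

(0.5, -1.3)

The magenta cone started near (0.8, 6.4) and ended near (1.3, 5.1).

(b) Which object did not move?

the blue sphere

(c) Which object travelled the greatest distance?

the orange torus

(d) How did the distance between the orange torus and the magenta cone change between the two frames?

-2.5

Before: roughly 9.1 units apart; after: 6.6. That's 2.5 units closer together.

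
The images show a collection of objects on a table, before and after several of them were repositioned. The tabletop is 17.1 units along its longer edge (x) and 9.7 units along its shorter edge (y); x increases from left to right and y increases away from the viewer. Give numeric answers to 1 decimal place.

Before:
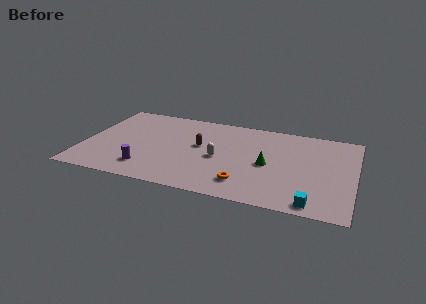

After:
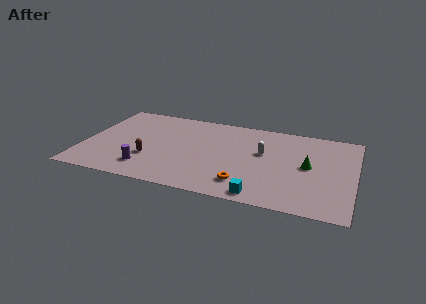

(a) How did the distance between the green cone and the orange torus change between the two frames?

+2.0

The distance was about 2.8 in the first image and 4.8 in the second, so they moved 2.0 units further apart.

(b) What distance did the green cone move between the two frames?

2.5

The green cone moved from about (11.7, 4.5) to (14.2, 5.0), a distance of √(2.5² + 0.5²) ≈ 2.5.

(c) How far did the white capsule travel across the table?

3.0

The white capsule moved from about (8.6, 4.4) to (11.3, 5.8), a distance of √(2.7² + 1.4²) ≈ 3.0.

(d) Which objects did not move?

the purple cylinder and the orange torus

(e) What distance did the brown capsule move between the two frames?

3.8

The brown capsule moved from about (7.3, 5.5) to (4.3, 3.2), a distance of √(3.0² + 2.3²) ≈ 3.8.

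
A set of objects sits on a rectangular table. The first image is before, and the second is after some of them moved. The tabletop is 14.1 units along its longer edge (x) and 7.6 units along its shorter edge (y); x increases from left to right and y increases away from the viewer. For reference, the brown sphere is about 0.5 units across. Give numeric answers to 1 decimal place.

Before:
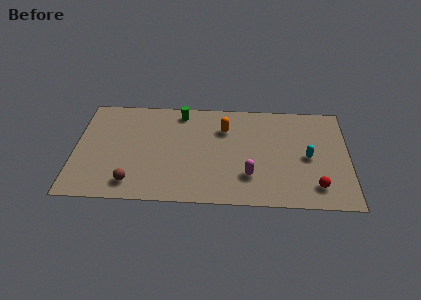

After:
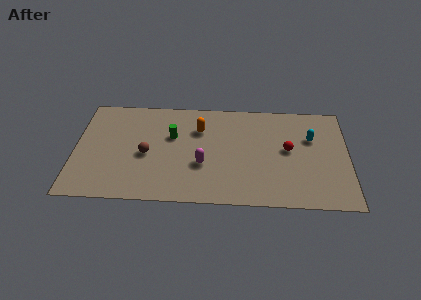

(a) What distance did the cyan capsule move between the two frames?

1.4

From (12.0, 3.6) to (12.2, 5.0), the cyan capsule covered √(0.2² + 1.4²) ≈ 1.4 units.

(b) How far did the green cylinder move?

1.8

From (5.4, 6.6) to (5.0, 4.8), the green cylinder covered √(0.4² + 1.8²) ≈ 1.8 units.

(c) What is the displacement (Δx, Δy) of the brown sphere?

(0.7, 2.1)

From the two frames, the brown sphere sits at roughly (3.0, 1.3) before and (3.7, 3.4) after.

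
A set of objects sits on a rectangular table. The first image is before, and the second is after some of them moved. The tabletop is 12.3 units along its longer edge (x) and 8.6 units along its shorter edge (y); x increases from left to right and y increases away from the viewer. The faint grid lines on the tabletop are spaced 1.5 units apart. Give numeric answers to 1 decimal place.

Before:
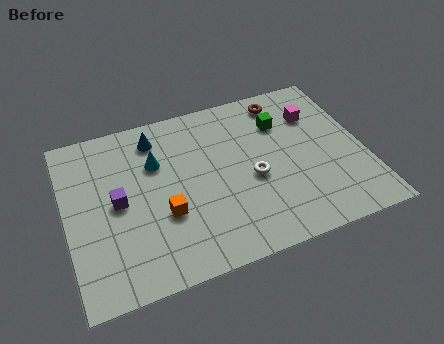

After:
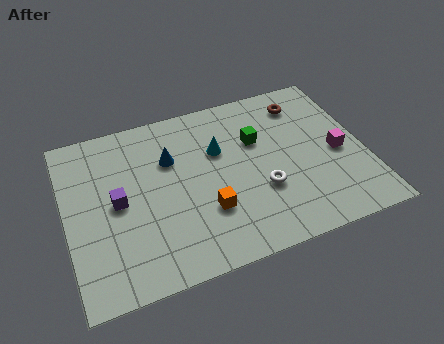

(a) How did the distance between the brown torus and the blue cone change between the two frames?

+0.4

Before: roughly 5.4 units apart; after: 5.8. That's 0.4 units further apart.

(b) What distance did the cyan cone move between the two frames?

2.6

The cyan cone was near (3.8, 5.8) before and (6.4, 5.6) after, so it travelled √(2.6² + 0.2²) ≈ 2.6 units.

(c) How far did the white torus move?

0.8

The white torus moved from about (7.6, 3.7) to (7.9, 3.0), a distance of √(0.3² + 0.7²) ≈ 0.8.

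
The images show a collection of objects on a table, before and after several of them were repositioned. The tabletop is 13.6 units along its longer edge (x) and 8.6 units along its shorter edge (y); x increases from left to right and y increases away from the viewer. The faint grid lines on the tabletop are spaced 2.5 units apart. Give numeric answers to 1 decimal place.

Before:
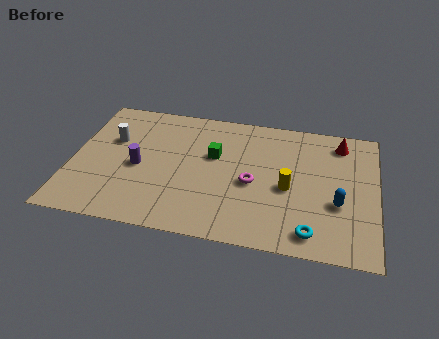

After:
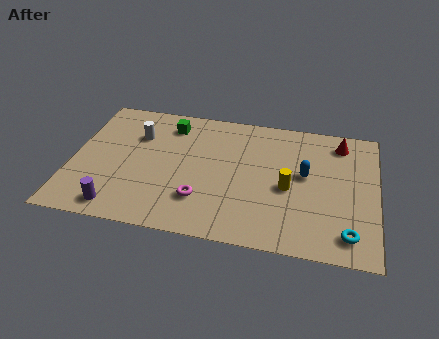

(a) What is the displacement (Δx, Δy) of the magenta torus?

(-2.2, -1.5)

From the two frames, the magenta torus sits at roughly (8.1, 3.8) before and (5.9, 2.3) after.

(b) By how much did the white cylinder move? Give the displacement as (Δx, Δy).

(1.1, 0.5)

The white cylinder started near (1.7, 5.5) and ended near (2.8, 6.0).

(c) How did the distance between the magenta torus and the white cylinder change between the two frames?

-1.8

Before: roughly 6.6 units apart; after: 4.8. That's 1.8 units closer together.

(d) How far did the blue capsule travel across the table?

2.2

The blue capsule was near (11.9, 3.2) before and (10.4, 4.8) after, so it travelled √(1.5² + 1.6²) ≈ 2.2 units.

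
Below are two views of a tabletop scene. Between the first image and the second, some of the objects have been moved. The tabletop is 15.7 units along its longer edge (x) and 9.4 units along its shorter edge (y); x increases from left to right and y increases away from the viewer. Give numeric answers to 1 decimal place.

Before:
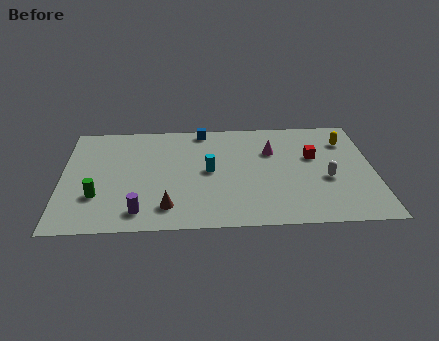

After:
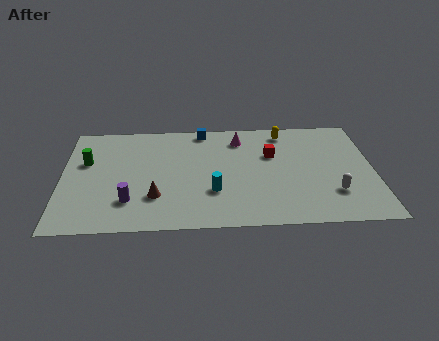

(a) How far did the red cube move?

2.1

The red cube was near (12.7, 5.8) before and (10.6, 6.1) after, so it travelled √(2.1² + 0.3²) ≈ 2.1 units.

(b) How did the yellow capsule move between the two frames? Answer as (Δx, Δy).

(-3.1, 1.0)

The yellow capsule was at about (14.4, 7.1) and moved to about (11.3, 8.1).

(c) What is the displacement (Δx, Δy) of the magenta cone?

(-1.6, 1.2)

From the two frames, the magenta cone sits at roughly (10.6, 6.4) before and (9.0, 7.6) after.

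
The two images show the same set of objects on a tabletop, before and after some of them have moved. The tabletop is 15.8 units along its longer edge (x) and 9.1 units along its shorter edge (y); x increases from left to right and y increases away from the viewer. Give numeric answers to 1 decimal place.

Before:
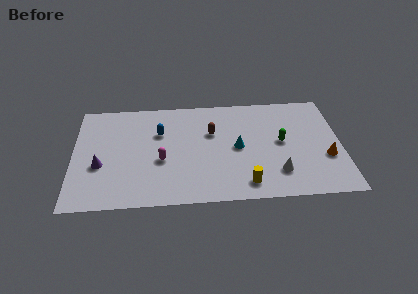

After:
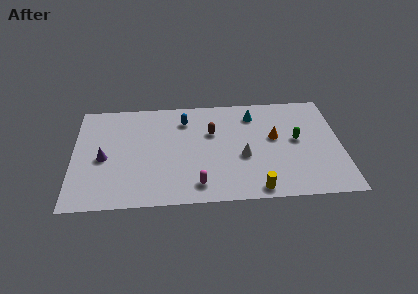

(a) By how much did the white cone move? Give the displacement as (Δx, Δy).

(-2.0, 1.5)

The white cone started near (12.0, 2.2) and ended near (10.0, 3.7).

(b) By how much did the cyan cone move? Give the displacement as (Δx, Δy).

(1.0, 2.8)

From the two frames, the cyan cone sits at roughly (9.7, 4.5) before and (10.7, 7.3) after.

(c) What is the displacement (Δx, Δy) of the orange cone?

(-3.0, 1.9)

The orange cone was at about (14.9, 3.3) and moved to about (11.9, 5.2).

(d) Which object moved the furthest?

the orange cone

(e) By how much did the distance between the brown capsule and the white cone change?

-2.5

They were about 5.3 units apart before and 2.8 after — 2.5 units closer together.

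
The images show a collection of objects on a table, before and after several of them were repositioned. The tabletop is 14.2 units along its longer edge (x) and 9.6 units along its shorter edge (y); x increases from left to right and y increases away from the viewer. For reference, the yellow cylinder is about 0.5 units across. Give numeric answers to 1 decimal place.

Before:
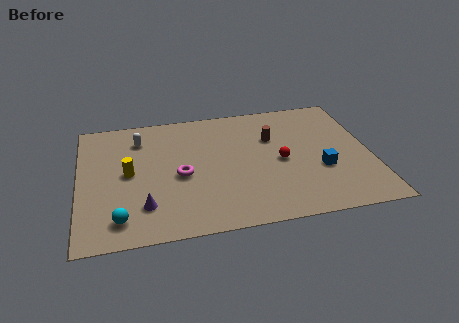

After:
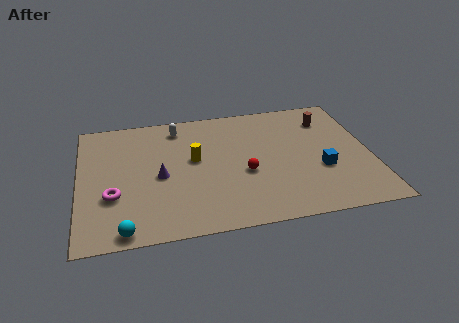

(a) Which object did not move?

the blue cube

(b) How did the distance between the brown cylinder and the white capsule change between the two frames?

+0.8

They were about 6.6 units apart before and 7.4 after — 0.8 units further apart.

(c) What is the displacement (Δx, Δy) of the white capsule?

(1.9, 0.6)

The white capsule was at about (3.0, 7.5) and moved to about (4.9, 8.1).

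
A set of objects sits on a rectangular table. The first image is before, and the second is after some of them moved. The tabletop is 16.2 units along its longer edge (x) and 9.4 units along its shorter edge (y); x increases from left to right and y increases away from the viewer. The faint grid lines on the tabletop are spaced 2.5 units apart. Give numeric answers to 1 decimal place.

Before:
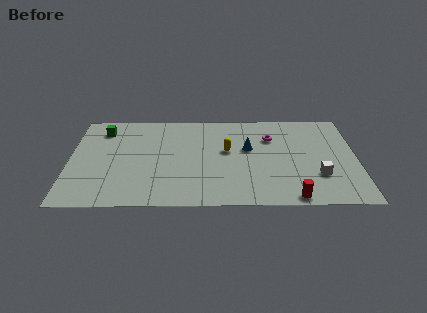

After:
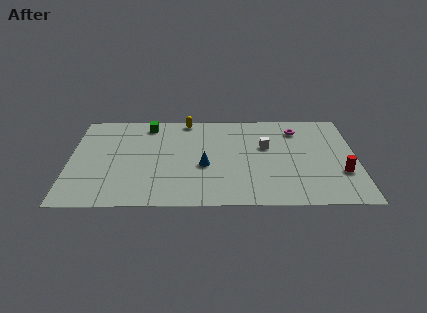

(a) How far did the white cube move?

4.1

The white cube moved from about (14.0, 2.9) to (11.1, 5.8), a distance of √(2.9² + 2.9²) ≈ 4.1.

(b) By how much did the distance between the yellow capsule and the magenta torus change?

+3.6

They were about 2.8 units apart before and 6.4 after — 3.6 units further apart.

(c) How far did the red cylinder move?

3.6

The red cylinder was near (12.5, 0.8) before and (15.3, 3.1) after, so it travelled √(2.8² + 2.3²) ≈ 3.6 units.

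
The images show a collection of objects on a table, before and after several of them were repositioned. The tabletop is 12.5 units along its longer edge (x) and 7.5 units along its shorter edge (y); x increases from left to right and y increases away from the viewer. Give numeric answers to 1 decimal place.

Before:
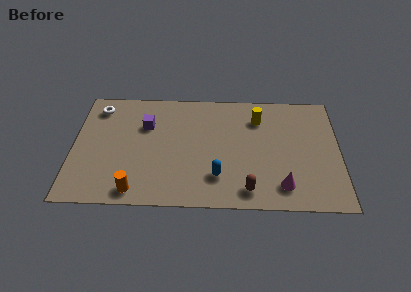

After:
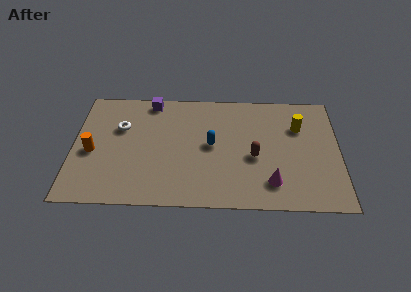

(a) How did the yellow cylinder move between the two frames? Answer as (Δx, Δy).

(1.9, -0.5)

The yellow cylinder started near (8.7, 5.7) and ended near (10.6, 5.2).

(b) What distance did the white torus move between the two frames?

1.7

From (1.1, 6.2) to (2.2, 4.9), the white torus covered √(1.1² + 1.3²) ≈ 1.7 units.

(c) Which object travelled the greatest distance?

the orange cylinder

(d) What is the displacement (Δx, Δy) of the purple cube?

(0.2, 1.6)

The purple cube started near (3.4, 5.1) and ended near (3.6, 6.7).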